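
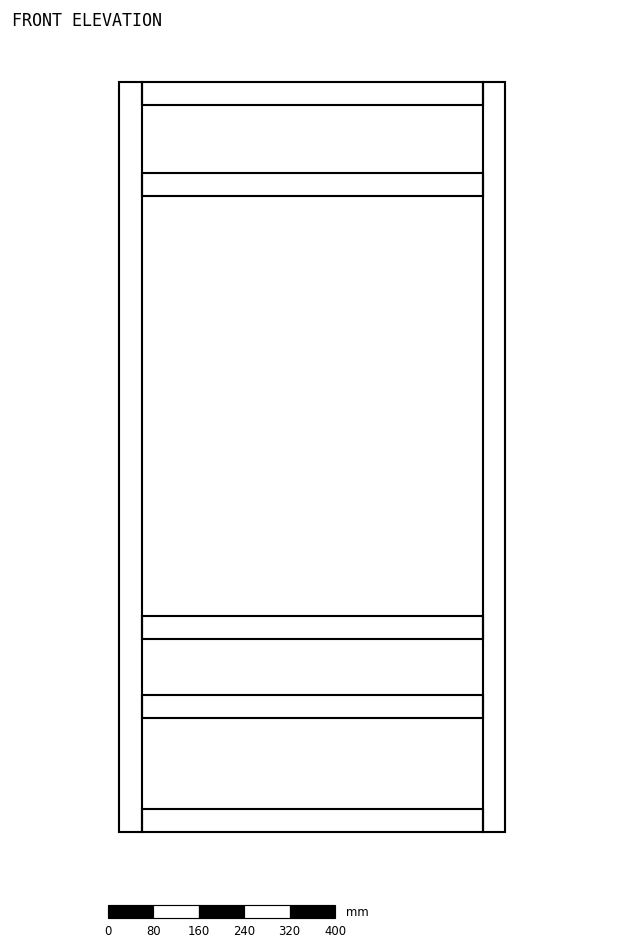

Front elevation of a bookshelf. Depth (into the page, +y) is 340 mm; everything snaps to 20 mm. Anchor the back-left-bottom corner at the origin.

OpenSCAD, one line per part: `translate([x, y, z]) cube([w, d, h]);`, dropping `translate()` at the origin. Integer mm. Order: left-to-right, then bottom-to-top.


cube([40, 340, 1320]);
translate([40, 0, 0]) cube([600, 340, 40]);
translate([40, 0, 200]) cube([600, 340, 40]);
translate([40, 0, 340]) cube([600, 340, 40]);
translate([40, 0, 1120]) cube([600, 340, 40]);
translate([40, 0, 1280]) cube([600, 340, 40]);
translate([640, 0, 0]) cube([40, 340, 1320]);


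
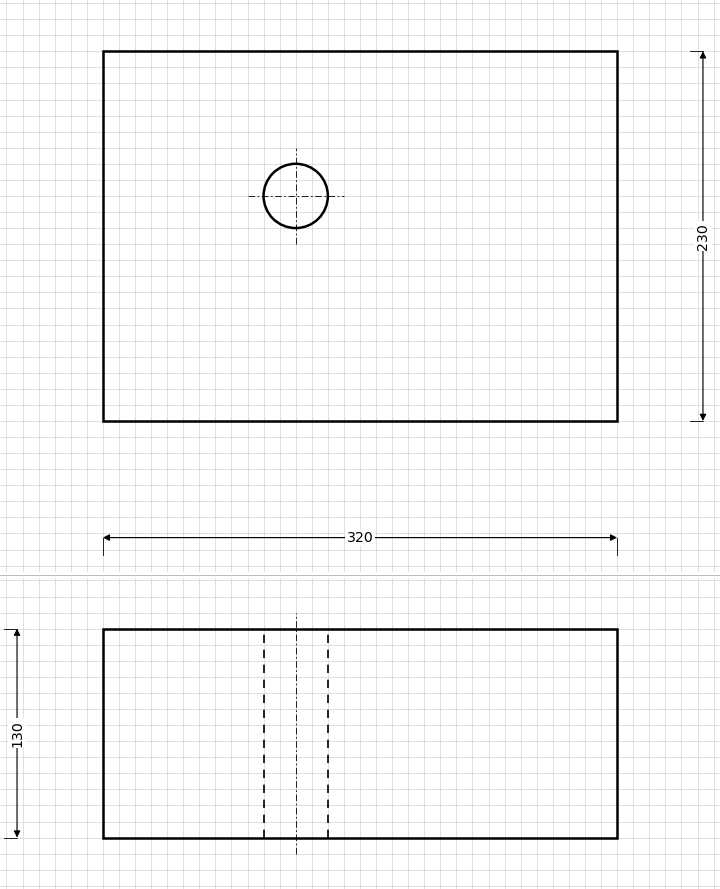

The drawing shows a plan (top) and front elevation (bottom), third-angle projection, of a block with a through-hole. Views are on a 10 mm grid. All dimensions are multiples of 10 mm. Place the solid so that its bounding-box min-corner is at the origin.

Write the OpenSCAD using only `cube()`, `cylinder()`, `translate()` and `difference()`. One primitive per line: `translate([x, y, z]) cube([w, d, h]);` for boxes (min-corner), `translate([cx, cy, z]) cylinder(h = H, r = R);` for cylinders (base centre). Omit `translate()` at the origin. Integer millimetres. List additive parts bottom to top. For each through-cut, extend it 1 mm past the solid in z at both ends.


difference() {
  cube([320, 230, 130]);
  translate([120, 140, -1]) cylinder(h = 132, r = 20);
}


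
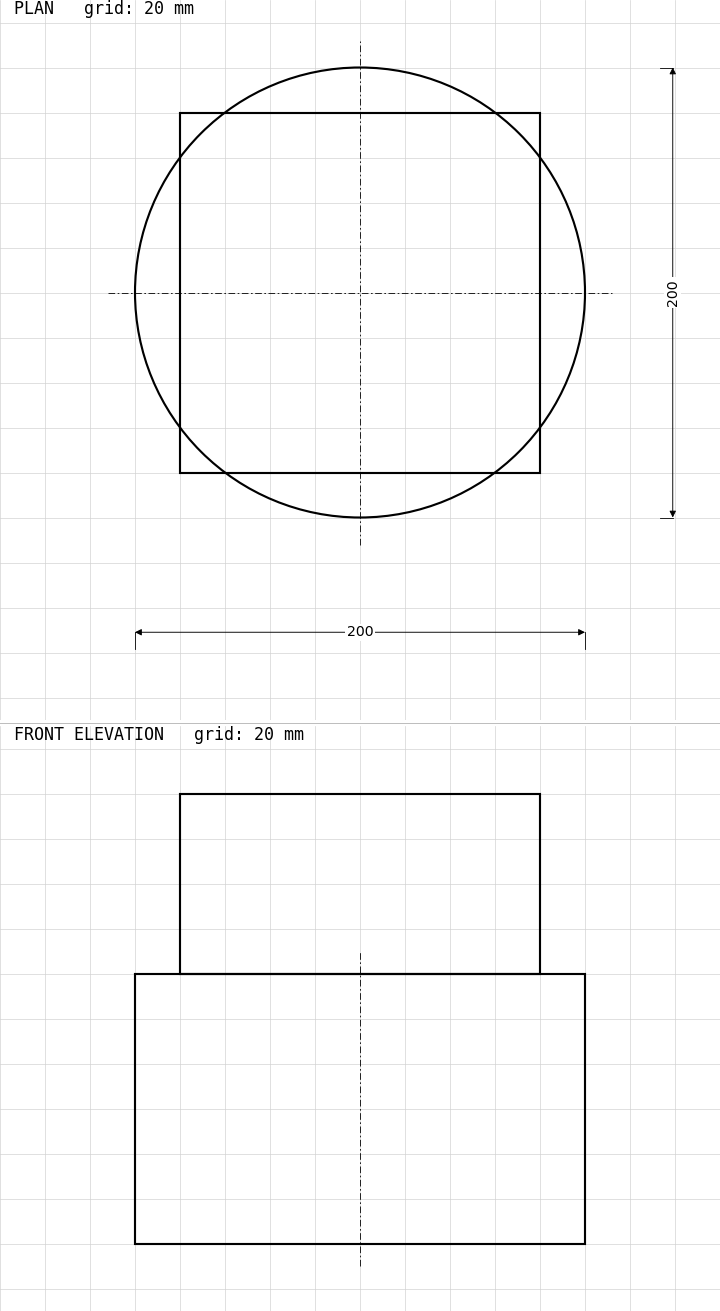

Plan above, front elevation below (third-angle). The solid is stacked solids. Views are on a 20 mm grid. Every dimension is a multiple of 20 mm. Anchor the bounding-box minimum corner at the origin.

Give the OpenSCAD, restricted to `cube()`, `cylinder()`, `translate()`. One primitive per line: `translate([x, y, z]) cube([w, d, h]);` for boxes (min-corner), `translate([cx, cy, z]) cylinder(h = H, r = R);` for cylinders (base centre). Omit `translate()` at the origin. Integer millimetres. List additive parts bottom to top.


translate([100, 100, 0]) cylinder(h = 120, r = 100);
translate([20, 20, 120]) cube([160, 160, 80]);


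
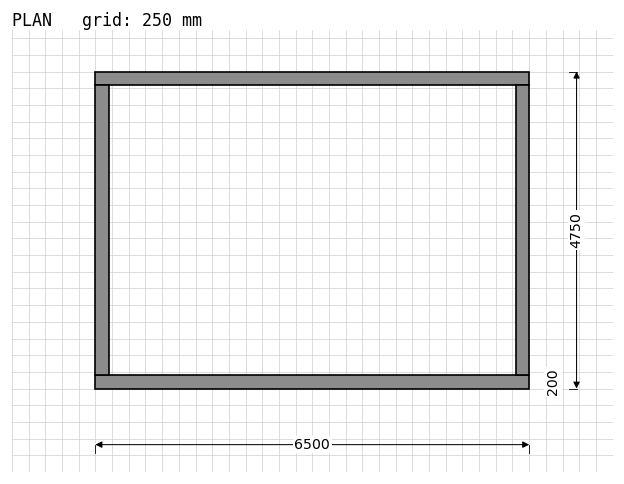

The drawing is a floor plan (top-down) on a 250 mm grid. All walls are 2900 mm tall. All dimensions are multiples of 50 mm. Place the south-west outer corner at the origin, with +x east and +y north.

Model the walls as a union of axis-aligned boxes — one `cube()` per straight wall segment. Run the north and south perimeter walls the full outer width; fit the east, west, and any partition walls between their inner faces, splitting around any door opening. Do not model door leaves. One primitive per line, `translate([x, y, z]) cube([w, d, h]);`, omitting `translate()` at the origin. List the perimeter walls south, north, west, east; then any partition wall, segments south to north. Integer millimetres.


cube([6500, 200, 2900]);
translate([0, 4550, 0]) cube([6500, 200, 2900]);
translate([0, 200, 0]) cube([200, 4350, 2900]);
translate([6300, 200, 0]) cube([200, 4350, 2900]);


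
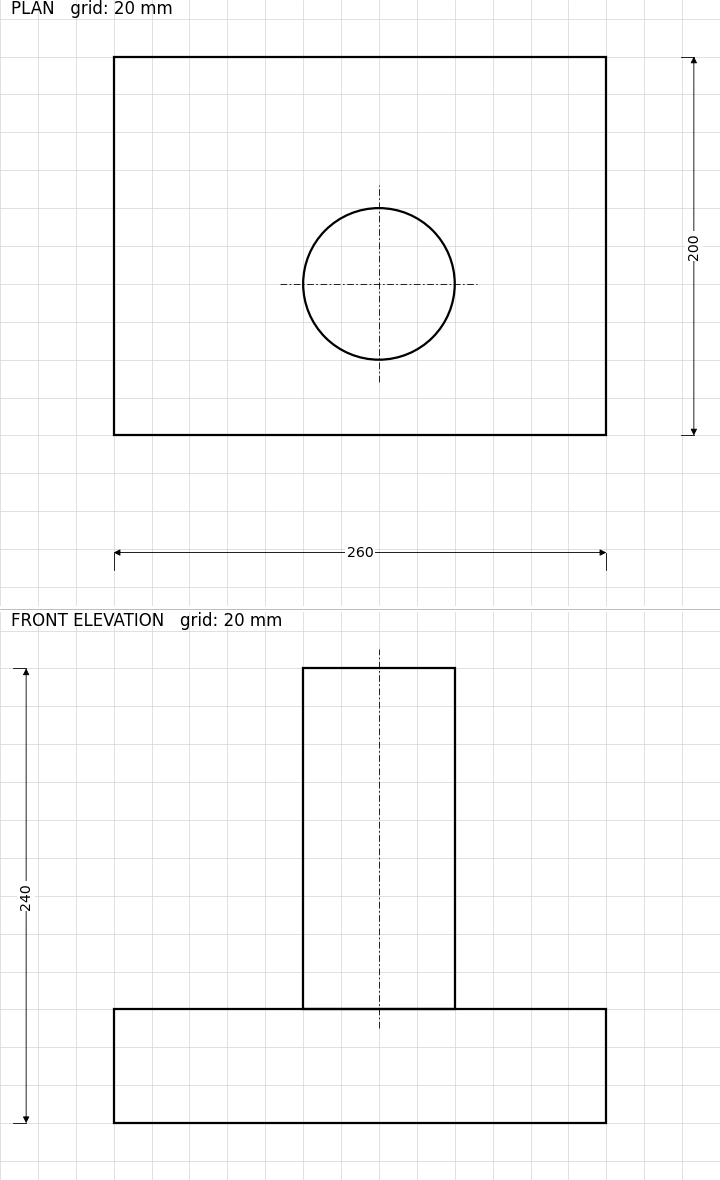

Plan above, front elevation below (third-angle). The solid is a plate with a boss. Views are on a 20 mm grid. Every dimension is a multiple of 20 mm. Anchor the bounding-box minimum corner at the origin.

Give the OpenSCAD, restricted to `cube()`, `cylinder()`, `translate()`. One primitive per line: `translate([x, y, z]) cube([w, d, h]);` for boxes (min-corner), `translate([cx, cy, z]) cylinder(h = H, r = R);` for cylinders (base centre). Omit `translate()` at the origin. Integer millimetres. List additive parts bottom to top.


cube([260, 200, 60]);
translate([140, 80, 60]) cylinder(h = 180, r = 40);


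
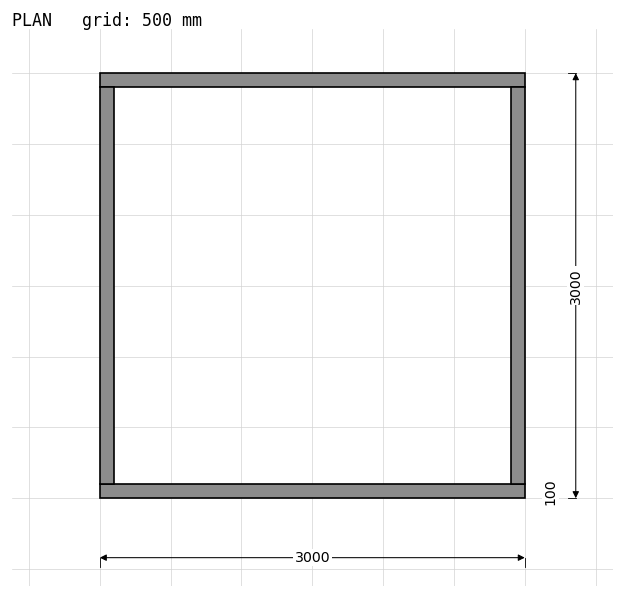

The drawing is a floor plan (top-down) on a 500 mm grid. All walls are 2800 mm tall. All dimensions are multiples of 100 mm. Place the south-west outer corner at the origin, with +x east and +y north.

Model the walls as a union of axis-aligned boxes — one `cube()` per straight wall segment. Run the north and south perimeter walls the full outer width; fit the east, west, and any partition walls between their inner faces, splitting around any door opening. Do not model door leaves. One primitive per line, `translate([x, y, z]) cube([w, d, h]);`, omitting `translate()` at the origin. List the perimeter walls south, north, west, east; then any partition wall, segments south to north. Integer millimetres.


cube([3000, 100, 2800]);
translate([0, 2900, 0]) cube([3000, 100, 2800]);
translate([0, 100, 0]) cube([100, 2800, 2800]);
translate([2900, 100, 0]) cube([100, 2800, 2800]);


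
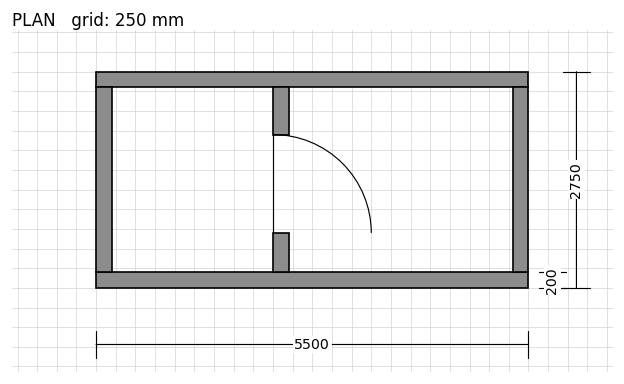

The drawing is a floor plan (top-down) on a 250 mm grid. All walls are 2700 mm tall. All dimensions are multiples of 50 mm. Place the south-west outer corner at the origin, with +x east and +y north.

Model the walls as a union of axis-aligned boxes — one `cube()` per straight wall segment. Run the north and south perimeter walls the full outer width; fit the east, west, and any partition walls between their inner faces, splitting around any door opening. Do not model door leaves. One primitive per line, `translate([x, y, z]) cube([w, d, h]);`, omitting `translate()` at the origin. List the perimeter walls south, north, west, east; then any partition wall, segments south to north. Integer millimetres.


cube([5500, 200, 2700]);
translate([0, 2550, 0]) cube([5500, 200, 2700]);
translate([0, 200, 0]) cube([200, 2350, 2700]);
translate([5300, 200, 0]) cube([200, 2350, 2700]);
translate([2250, 200, 0]) cube([200, 500, 2700]);
translate([2250, 1950, 0]) cube([200, 600, 2700]);


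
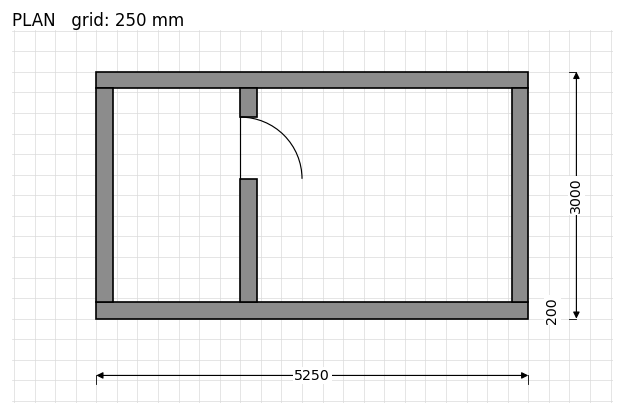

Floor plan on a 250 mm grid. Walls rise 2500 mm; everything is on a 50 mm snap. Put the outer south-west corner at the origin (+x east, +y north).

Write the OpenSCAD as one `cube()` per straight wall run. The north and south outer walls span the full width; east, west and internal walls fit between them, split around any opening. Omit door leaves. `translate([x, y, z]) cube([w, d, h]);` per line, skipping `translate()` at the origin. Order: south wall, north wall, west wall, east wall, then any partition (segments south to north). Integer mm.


cube([5250, 200, 2500]);
translate([0, 2800, 0]) cube([5250, 200, 2500]);
translate([0, 200, 0]) cube([200, 2600, 2500]);
translate([5050, 200, 0]) cube([200, 2600, 2500]);
translate([1750, 200, 0]) cube([200, 1500, 2500]);
translate([1750, 2450, 0]) cube([200, 350, 2500]);


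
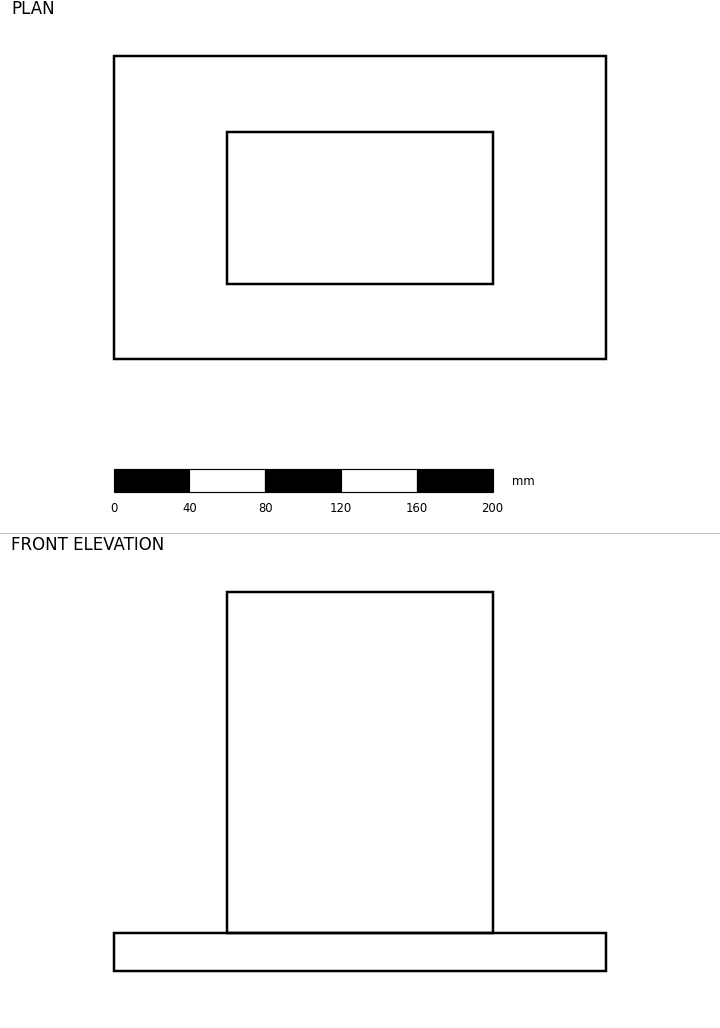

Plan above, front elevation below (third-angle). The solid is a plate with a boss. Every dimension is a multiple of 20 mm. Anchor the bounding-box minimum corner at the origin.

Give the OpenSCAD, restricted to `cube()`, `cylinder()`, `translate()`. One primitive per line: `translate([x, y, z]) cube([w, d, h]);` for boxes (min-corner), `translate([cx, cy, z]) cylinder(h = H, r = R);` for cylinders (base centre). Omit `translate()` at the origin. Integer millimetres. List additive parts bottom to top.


cube([260, 160, 20]);
translate([60, 40, 20]) cube([140, 80, 180]);


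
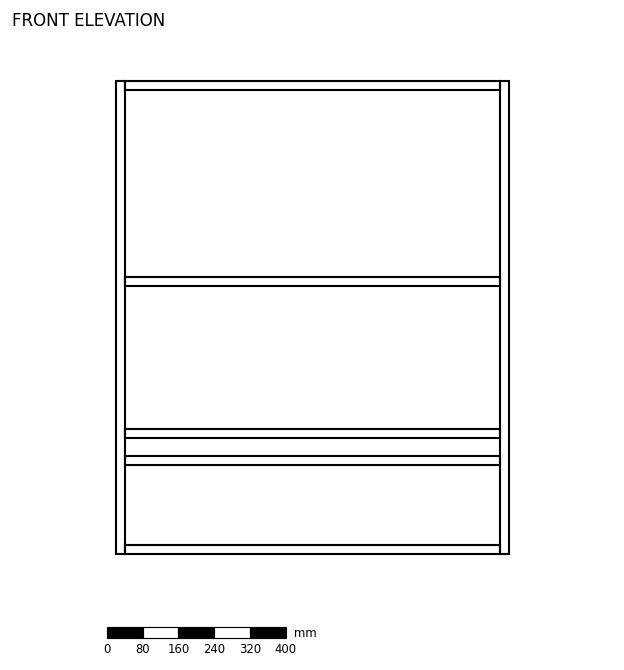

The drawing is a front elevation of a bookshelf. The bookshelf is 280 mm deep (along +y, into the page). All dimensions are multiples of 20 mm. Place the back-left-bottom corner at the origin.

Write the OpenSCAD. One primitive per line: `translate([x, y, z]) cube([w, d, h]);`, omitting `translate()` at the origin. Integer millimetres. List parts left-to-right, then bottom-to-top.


cube([20, 280, 1060]);
translate([20, 0, 0]) cube([840, 280, 20]);
translate([20, 0, 200]) cube([840, 280, 20]);
translate([20, 0, 260]) cube([840, 280, 20]);
translate([20, 0, 600]) cube([840, 280, 20]);
translate([20, 0, 1040]) cube([840, 280, 20]);
translate([860, 0, 0]) cube([20, 280, 1060]);


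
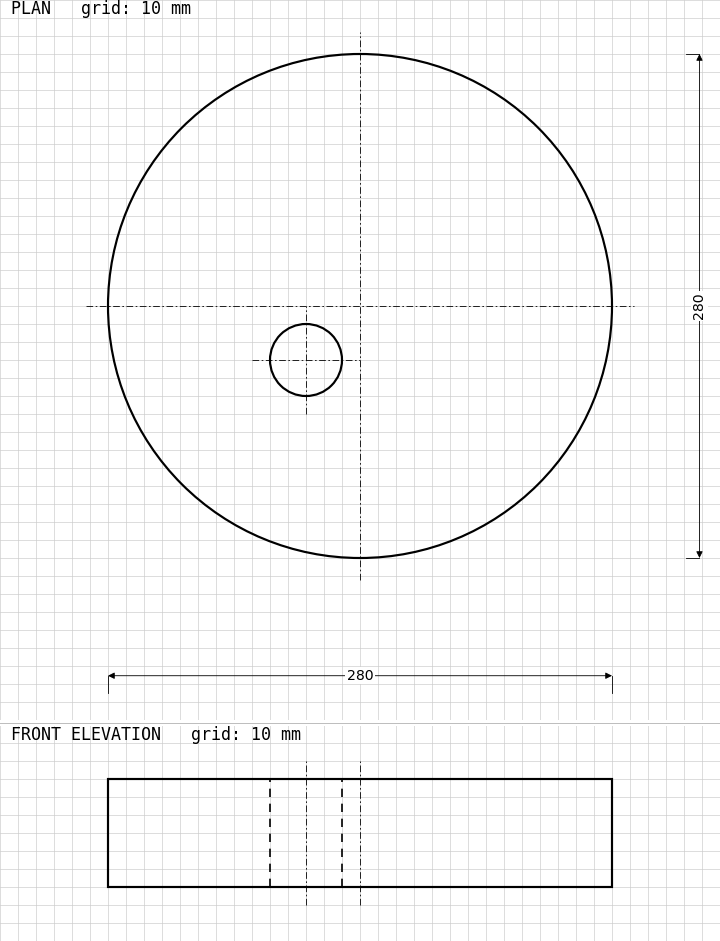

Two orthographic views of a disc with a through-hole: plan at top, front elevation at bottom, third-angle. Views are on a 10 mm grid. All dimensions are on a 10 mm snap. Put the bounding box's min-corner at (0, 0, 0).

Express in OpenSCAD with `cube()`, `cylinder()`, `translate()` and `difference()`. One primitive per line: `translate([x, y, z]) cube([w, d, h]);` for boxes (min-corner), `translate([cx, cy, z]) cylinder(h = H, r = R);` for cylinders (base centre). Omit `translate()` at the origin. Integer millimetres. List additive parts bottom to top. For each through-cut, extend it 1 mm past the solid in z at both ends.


difference() {
  translate([140, 140, 0]) cylinder(h = 60, r = 140);
  translate([110, 110, -1]) cylinder(h = 62, r = 20);
}


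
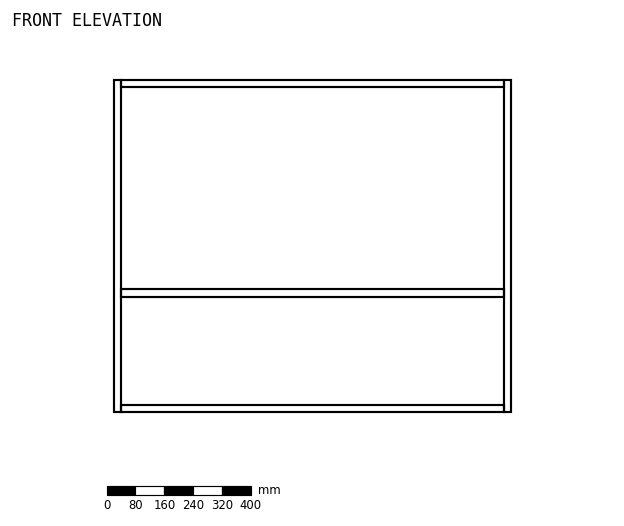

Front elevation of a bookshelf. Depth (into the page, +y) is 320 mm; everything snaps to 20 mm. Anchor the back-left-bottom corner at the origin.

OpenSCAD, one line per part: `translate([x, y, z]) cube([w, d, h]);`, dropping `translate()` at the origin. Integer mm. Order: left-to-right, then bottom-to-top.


cube([20, 320, 920]);
translate([20, 0, 0]) cube([1060, 320, 20]);
translate([20, 0, 320]) cube([1060, 320, 20]);
translate([20, 0, 900]) cube([1060, 320, 20]);
translate([1080, 0, 0]) cube([20, 320, 920]);


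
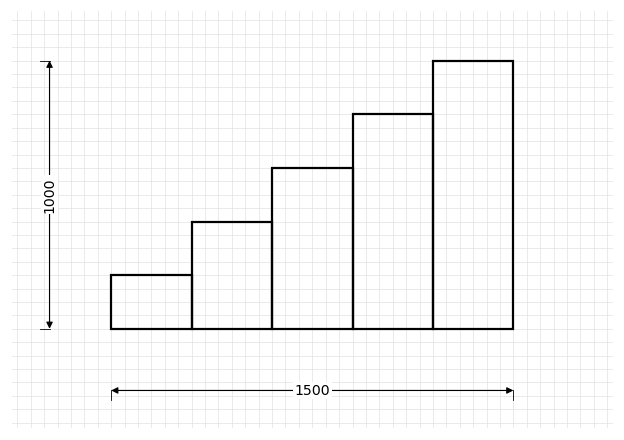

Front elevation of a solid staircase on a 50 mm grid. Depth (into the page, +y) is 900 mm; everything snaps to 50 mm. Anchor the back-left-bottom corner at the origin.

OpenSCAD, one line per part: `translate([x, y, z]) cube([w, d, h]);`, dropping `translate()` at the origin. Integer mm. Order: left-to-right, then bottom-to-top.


cube([300, 900, 200]);
translate([300, 0, 0]) cube([300, 900, 400]);
translate([600, 0, 0]) cube([300, 900, 600]);
translate([900, 0, 0]) cube([300, 900, 800]);
translate([1200, 0, 0]) cube([300, 900, 1000]);


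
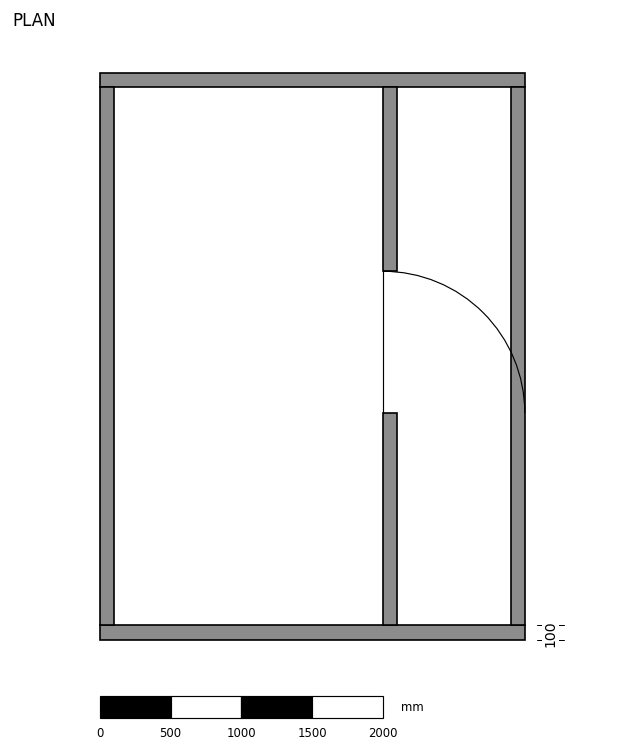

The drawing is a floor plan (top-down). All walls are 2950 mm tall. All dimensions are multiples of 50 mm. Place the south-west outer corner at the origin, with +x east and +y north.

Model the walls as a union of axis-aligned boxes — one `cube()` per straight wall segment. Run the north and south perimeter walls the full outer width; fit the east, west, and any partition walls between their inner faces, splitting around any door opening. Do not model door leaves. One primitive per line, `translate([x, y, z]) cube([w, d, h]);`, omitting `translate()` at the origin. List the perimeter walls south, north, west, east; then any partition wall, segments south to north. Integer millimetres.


cube([3000, 100, 2950]);
translate([0, 3900, 0]) cube([3000, 100, 2950]);
translate([0, 100, 0]) cube([100, 3800, 2950]);
translate([2900, 100, 0]) cube([100, 3800, 2950]);
translate([2000, 100, 0]) cube([100, 1500, 2950]);
translate([2000, 2600, 0]) cube([100, 1300, 2950]);


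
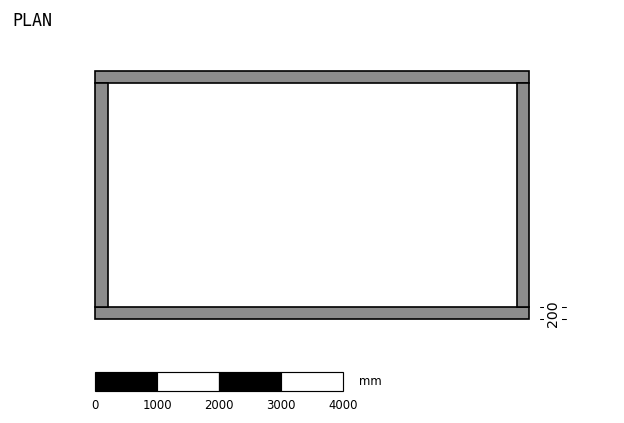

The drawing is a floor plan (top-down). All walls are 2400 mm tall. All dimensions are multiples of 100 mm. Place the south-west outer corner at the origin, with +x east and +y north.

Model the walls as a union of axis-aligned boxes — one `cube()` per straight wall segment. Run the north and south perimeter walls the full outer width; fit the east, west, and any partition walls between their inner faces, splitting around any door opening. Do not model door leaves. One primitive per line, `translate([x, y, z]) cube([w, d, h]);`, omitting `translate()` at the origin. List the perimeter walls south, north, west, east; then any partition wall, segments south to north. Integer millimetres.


cube([7000, 200, 2400]);
translate([0, 3800, 0]) cube([7000, 200, 2400]);
translate([0, 200, 0]) cube([200, 3600, 2400]);
translate([6800, 200, 0]) cube([200, 3600, 2400]);


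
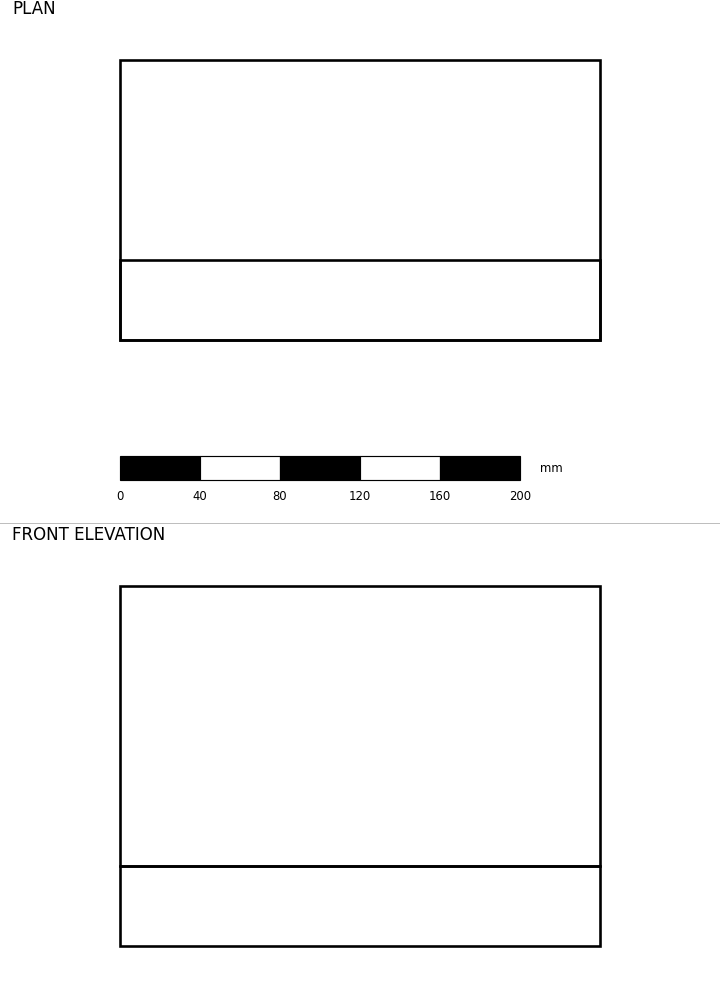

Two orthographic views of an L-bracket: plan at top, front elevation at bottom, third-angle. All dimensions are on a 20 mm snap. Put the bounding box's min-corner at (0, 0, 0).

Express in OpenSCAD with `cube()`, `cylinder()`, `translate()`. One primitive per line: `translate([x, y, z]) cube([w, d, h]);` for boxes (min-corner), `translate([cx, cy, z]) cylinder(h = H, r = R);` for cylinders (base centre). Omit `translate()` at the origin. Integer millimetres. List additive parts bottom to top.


cube([240, 140, 40]);
translate([0, 0, 40]) cube([240, 40, 140]);


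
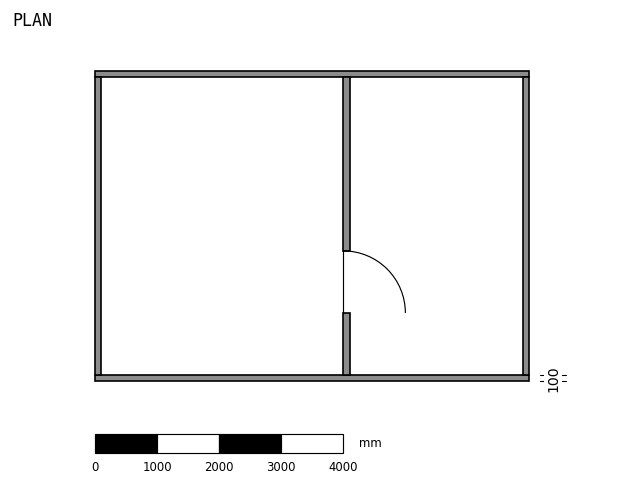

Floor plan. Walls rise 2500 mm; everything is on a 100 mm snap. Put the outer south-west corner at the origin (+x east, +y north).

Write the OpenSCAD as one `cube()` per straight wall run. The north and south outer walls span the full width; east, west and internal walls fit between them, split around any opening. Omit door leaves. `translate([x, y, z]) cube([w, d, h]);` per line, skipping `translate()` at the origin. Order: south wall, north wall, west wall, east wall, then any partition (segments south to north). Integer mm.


cube([7000, 100, 2500]);
translate([0, 4900, 0]) cube([7000, 100, 2500]);
translate([0, 100, 0]) cube([100, 4800, 2500]);
translate([6900, 100, 0]) cube([100, 4800, 2500]);
translate([4000, 100, 0]) cube([100, 1000, 2500]);
translate([4000, 2100, 0]) cube([100, 2800, 2500]);


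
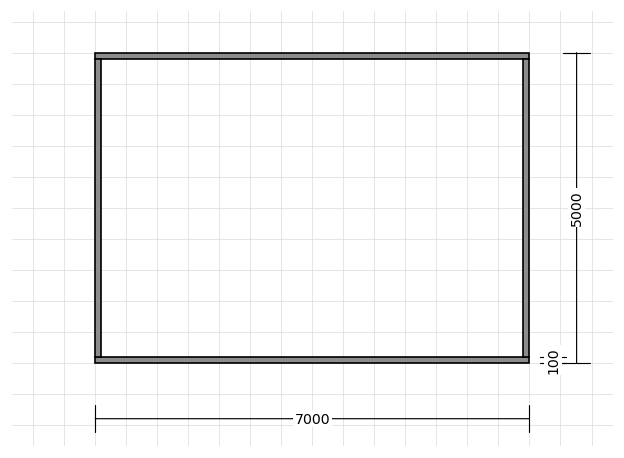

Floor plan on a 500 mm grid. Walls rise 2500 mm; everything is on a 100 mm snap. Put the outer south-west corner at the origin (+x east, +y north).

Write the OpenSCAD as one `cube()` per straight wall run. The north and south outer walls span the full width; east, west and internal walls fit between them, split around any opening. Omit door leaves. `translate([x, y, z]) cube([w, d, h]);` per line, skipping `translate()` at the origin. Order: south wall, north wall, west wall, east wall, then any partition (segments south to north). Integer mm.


cube([7000, 100, 2500]);
translate([0, 4900, 0]) cube([7000, 100, 2500]);
translate([0, 100, 0]) cube([100, 4800, 2500]);
translate([6900, 100, 0]) cube([100, 4800, 2500]);


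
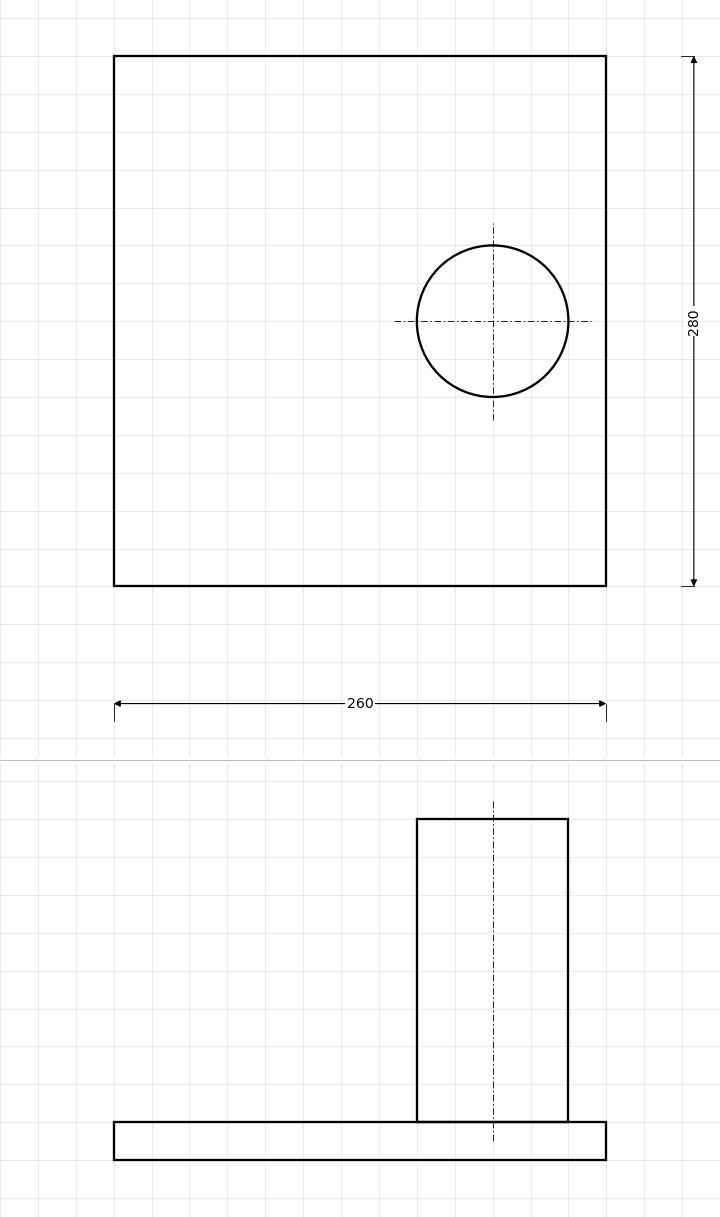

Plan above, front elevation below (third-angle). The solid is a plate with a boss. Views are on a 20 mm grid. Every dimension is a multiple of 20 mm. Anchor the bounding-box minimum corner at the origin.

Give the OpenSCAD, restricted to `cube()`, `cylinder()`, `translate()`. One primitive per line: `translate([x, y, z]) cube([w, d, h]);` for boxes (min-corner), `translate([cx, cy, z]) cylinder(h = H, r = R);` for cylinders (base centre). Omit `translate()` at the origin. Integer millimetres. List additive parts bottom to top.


cube([260, 280, 20]);
translate([200, 140, 20]) cylinder(h = 160, r = 40);


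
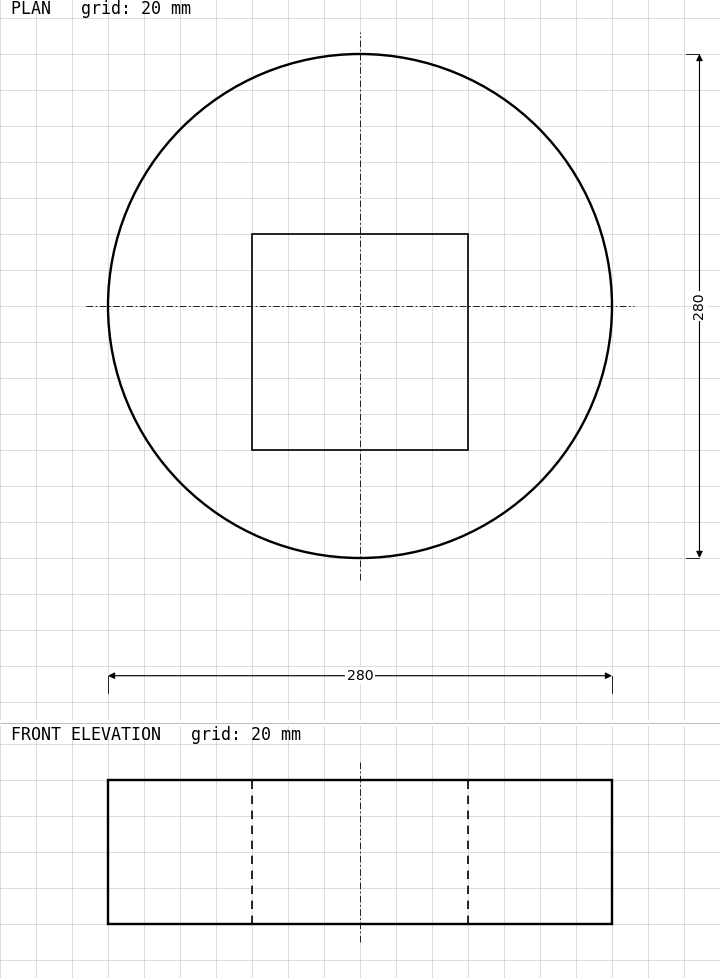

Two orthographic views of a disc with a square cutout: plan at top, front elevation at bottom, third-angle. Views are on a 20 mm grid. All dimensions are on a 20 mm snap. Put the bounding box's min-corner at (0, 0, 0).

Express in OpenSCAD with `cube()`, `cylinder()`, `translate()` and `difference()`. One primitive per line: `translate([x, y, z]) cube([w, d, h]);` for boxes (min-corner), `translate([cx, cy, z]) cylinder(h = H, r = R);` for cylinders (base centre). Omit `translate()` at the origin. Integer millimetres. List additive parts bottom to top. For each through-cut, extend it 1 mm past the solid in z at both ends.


difference() {
  translate([140, 140, 0]) cylinder(h = 80, r = 140);
  translate([80, 60, -1]) cube([120, 120, 82]);
}


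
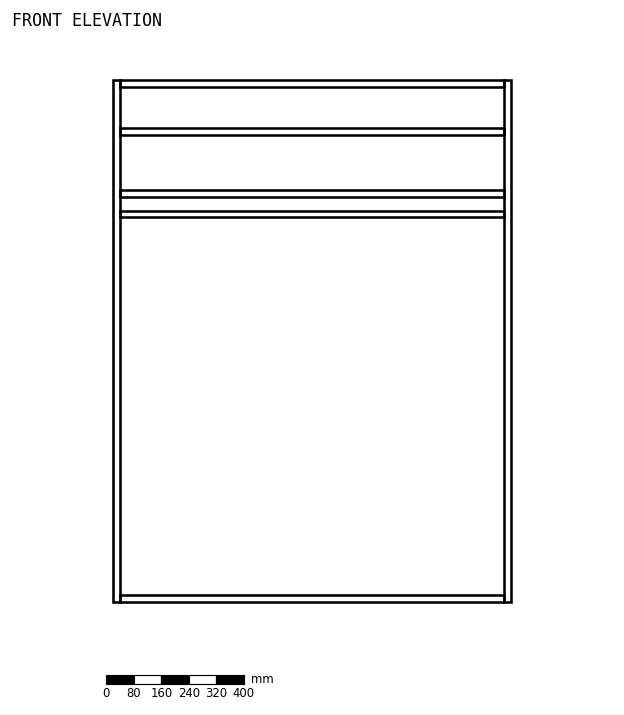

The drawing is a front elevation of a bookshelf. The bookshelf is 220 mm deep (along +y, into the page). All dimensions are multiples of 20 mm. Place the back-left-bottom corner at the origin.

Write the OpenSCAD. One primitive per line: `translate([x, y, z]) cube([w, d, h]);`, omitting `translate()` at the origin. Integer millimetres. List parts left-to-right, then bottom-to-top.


cube([20, 220, 1520]);
translate([20, 0, 0]) cube([1120, 220, 20]);
translate([20, 0, 1120]) cube([1120, 220, 20]);
translate([20, 0, 1180]) cube([1120, 220, 20]);
translate([20, 0, 1360]) cube([1120, 220, 20]);
translate([20, 0, 1500]) cube([1120, 220, 20]);
translate([1140, 0, 0]) cube([20, 220, 1520]);


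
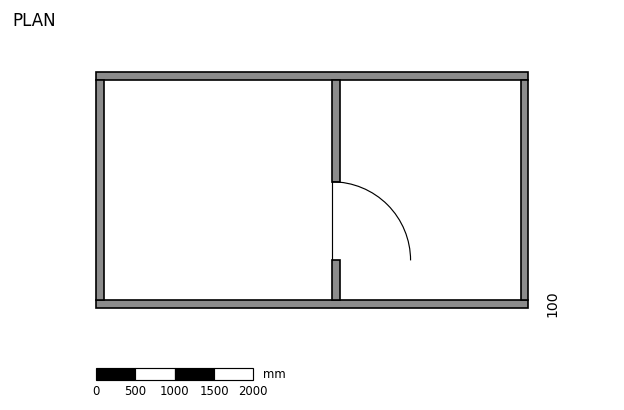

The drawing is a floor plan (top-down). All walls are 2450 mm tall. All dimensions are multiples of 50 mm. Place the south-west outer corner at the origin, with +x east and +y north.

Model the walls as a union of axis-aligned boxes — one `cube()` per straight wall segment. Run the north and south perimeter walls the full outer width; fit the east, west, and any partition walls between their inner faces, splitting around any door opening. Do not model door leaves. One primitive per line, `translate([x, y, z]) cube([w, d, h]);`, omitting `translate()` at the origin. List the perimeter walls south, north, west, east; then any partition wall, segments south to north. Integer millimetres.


cube([5500, 100, 2450]);
translate([0, 2900, 0]) cube([5500, 100, 2450]);
translate([0, 100, 0]) cube([100, 2800, 2450]);
translate([5400, 100, 0]) cube([100, 2800, 2450]);
translate([3000, 100, 0]) cube([100, 500, 2450]);
translate([3000, 1600, 0]) cube([100, 1300, 2450]);


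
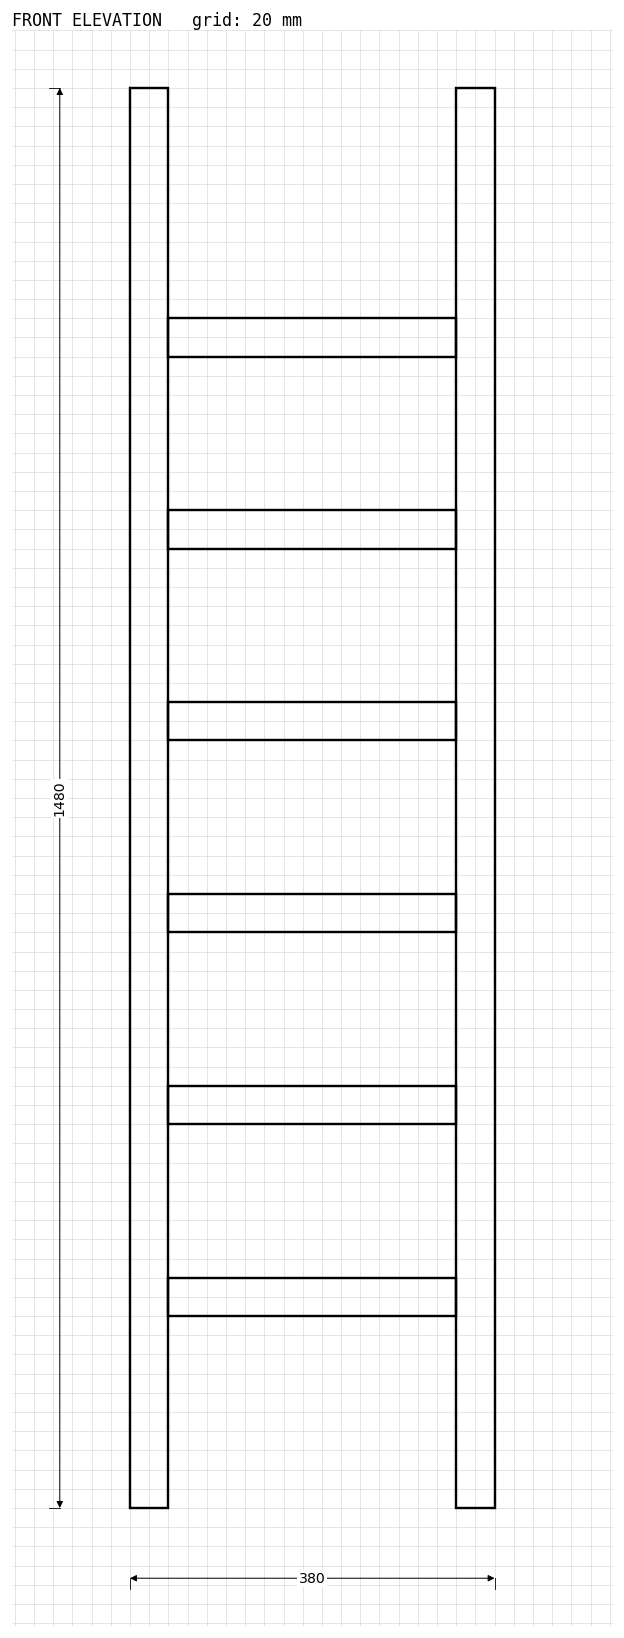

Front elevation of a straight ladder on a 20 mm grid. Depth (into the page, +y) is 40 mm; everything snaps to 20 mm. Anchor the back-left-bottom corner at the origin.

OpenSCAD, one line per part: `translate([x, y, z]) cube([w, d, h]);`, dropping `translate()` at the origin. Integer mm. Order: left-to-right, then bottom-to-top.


cube([40, 40, 1480]);
translate([40, 0, 200]) cube([300, 40, 40]);
translate([40, 0, 400]) cube([300, 40, 40]);
translate([40, 0, 600]) cube([300, 40, 40]);
translate([40, 0, 800]) cube([300, 40, 40]);
translate([40, 0, 1000]) cube([300, 40, 40]);
translate([40, 0, 1200]) cube([300, 40, 40]);
translate([340, 0, 0]) cube([40, 40, 1480]);


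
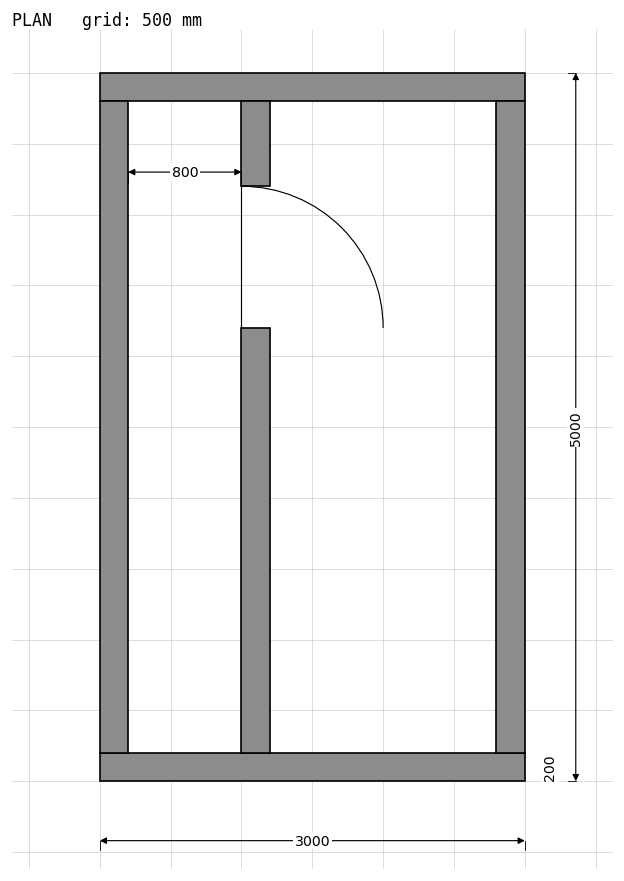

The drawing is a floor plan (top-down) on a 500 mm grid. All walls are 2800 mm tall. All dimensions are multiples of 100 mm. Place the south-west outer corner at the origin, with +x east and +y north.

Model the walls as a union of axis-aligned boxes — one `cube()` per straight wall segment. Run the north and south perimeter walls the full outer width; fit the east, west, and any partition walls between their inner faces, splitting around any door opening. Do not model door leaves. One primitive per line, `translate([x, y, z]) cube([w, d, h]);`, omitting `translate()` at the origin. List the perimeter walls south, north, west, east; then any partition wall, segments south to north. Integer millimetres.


cube([3000, 200, 2800]);
translate([0, 4800, 0]) cube([3000, 200, 2800]);
translate([0, 200, 0]) cube([200, 4600, 2800]);
translate([2800, 200, 0]) cube([200, 4600, 2800]);
translate([1000, 200, 0]) cube([200, 3000, 2800]);
translate([1000, 4200, 0]) cube([200, 600, 2800]);


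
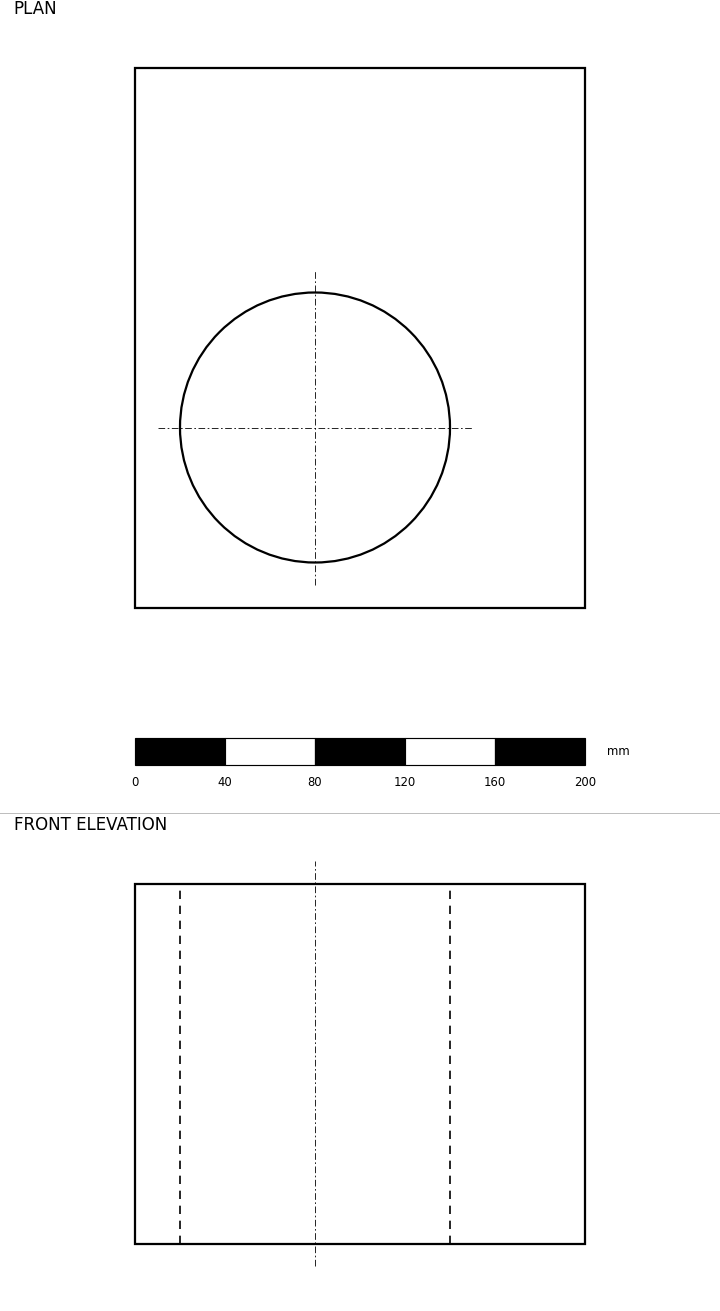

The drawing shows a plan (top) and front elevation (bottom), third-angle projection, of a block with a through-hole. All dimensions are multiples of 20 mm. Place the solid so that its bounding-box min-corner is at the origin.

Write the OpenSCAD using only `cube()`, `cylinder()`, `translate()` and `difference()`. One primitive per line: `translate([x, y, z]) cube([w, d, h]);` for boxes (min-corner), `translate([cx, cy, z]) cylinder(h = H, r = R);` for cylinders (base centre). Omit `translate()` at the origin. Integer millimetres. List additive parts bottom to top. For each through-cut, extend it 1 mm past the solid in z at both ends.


difference() {
  cube([200, 240, 160]);
  translate([80, 80, -1]) cylinder(h = 162, r = 60);
}


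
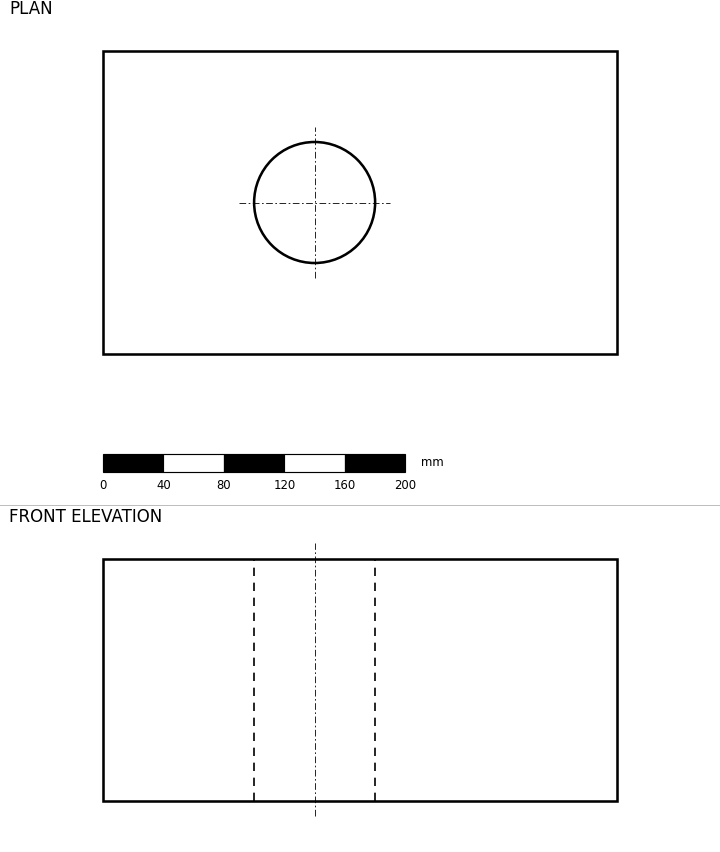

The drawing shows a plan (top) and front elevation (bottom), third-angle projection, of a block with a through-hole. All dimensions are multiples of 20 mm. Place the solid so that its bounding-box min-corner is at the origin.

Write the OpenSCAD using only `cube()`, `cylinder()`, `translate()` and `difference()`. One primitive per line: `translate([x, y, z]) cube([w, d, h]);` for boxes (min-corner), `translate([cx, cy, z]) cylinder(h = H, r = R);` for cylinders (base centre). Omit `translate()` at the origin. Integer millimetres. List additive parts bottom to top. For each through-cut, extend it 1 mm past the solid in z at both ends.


difference() {
  cube([340, 200, 160]);
  translate([140, 100, -1]) cylinder(h = 162, r = 40);
}


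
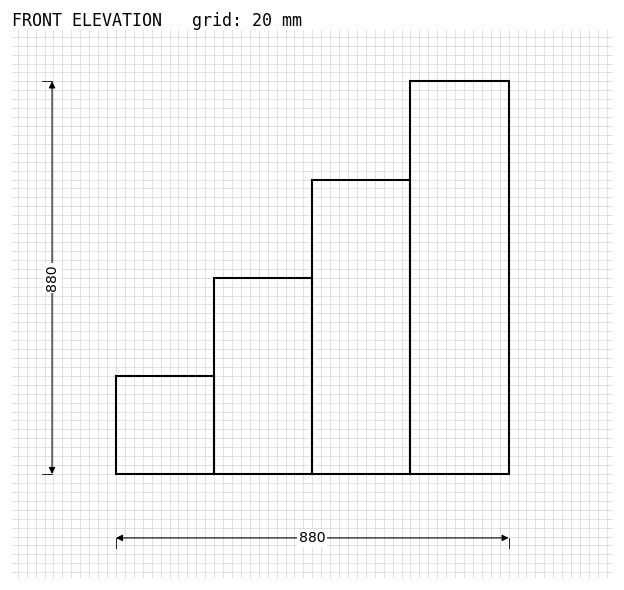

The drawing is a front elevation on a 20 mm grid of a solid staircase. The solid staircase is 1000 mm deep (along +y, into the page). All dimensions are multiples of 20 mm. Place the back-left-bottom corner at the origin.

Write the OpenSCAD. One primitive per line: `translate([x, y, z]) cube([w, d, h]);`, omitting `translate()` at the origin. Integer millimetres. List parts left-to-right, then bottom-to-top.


cube([220, 1000, 220]);
translate([220, 0, 0]) cube([220, 1000, 440]);
translate([440, 0, 0]) cube([220, 1000, 660]);
translate([660, 0, 0]) cube([220, 1000, 880]);


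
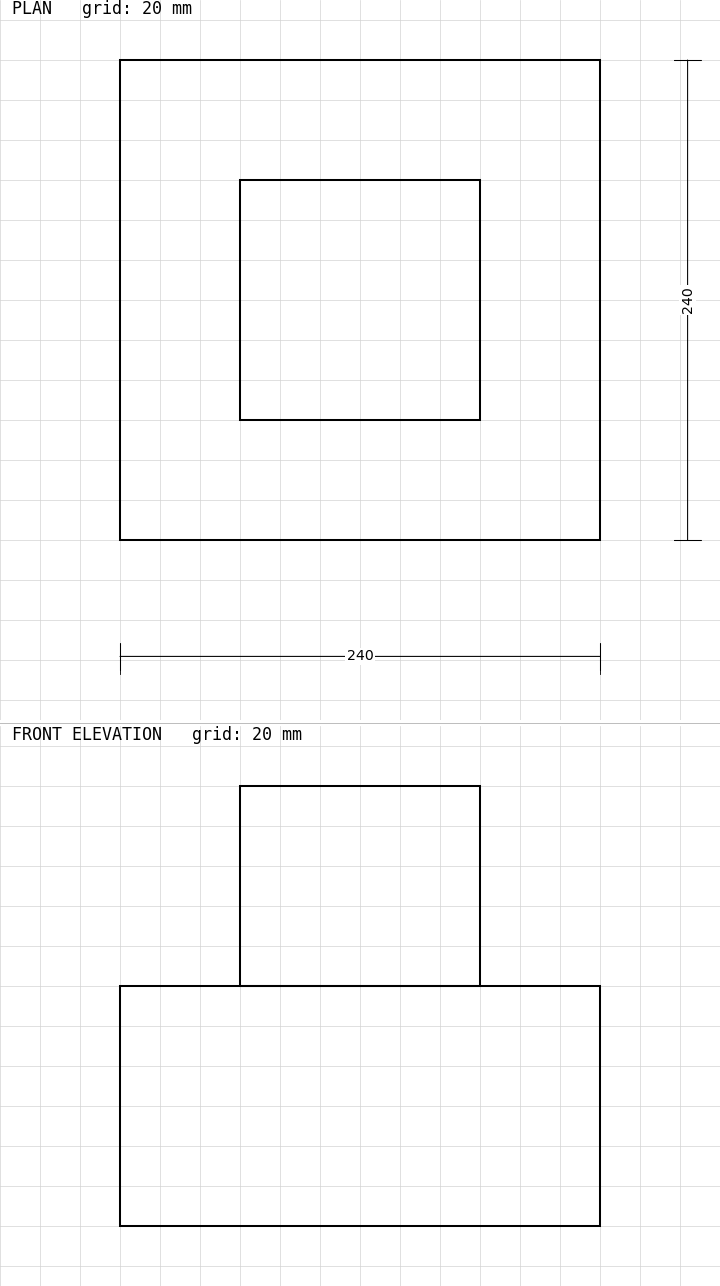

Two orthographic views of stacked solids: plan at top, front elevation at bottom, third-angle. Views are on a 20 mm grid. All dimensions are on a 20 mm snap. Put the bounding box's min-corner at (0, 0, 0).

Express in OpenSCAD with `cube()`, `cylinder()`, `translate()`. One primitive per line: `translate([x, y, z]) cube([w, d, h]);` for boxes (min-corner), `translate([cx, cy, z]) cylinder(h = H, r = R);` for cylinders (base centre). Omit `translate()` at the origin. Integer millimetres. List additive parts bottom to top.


cube([240, 240, 120]);
translate([60, 60, 120]) cube([120, 120, 100]);


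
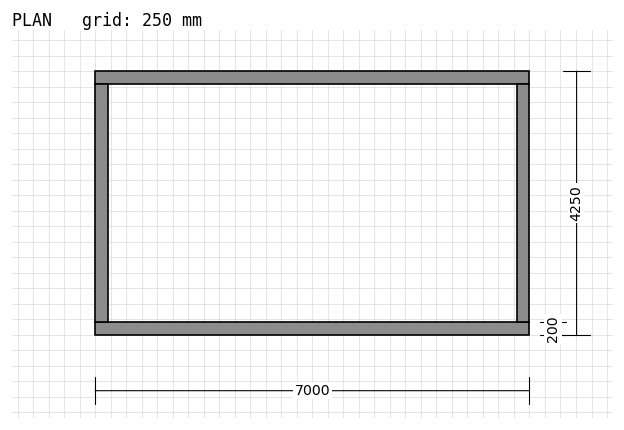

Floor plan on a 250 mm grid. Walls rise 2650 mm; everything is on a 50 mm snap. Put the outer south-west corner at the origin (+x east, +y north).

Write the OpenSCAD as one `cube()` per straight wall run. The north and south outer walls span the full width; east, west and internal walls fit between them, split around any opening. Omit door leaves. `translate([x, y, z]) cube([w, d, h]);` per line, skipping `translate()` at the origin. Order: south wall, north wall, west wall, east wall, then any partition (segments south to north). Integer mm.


cube([7000, 200, 2650]);
translate([0, 4050, 0]) cube([7000, 200, 2650]);
translate([0, 200, 0]) cube([200, 3850, 2650]);
translate([6800, 200, 0]) cube([200, 3850, 2650]);


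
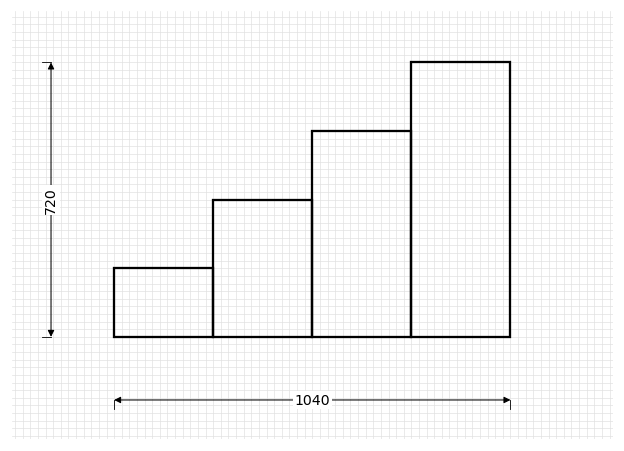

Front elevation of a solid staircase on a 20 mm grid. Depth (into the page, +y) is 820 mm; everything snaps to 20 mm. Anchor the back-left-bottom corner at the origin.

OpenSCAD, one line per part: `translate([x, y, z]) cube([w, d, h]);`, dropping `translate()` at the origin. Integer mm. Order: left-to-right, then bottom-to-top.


cube([260, 820, 180]);
translate([260, 0, 0]) cube([260, 820, 360]);
translate([520, 0, 0]) cube([260, 820, 540]);
translate([780, 0, 0]) cube([260, 820, 720]);


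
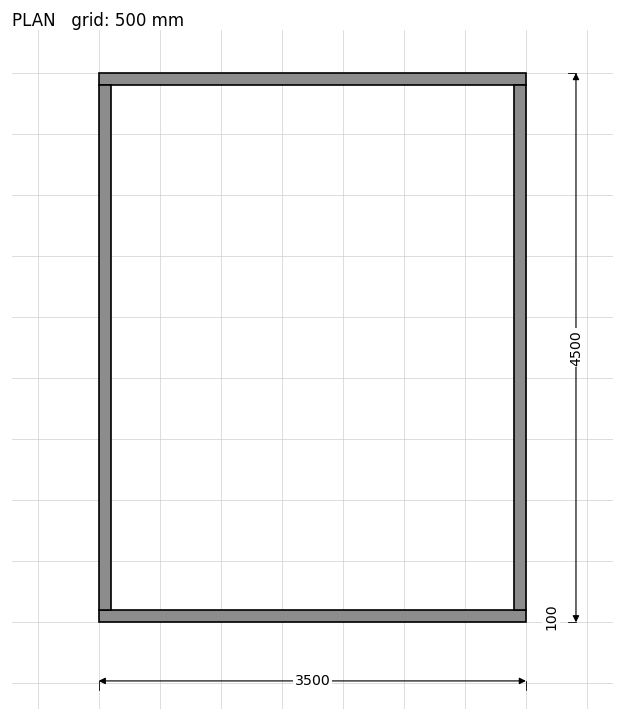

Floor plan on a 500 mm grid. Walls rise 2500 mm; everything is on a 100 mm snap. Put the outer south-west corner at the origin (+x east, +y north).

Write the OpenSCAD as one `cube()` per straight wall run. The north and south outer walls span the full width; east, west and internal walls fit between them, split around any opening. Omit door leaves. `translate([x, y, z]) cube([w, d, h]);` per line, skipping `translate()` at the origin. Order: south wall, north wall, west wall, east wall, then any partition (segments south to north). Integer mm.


cube([3500, 100, 2500]);
translate([0, 4400, 0]) cube([3500, 100, 2500]);
translate([0, 100, 0]) cube([100, 4300, 2500]);
translate([3400, 100, 0]) cube([100, 4300, 2500]);


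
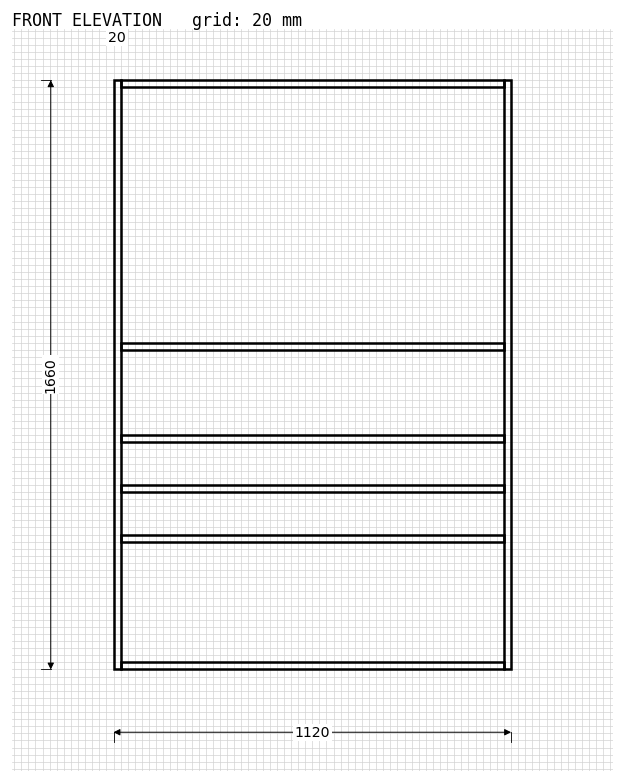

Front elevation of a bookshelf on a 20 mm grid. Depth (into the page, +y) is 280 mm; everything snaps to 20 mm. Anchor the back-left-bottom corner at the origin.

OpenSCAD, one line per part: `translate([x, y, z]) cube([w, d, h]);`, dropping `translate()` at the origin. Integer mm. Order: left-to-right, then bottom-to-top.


cube([20, 280, 1660]);
translate([20, 0, 0]) cube([1080, 280, 20]);
translate([20, 0, 360]) cube([1080, 280, 20]);
translate([20, 0, 500]) cube([1080, 280, 20]);
translate([20, 0, 640]) cube([1080, 280, 20]);
translate([20, 0, 900]) cube([1080, 280, 20]);
translate([20, 0, 1640]) cube([1080, 280, 20]);
translate([1100, 0, 0]) cube([20, 280, 1660]);


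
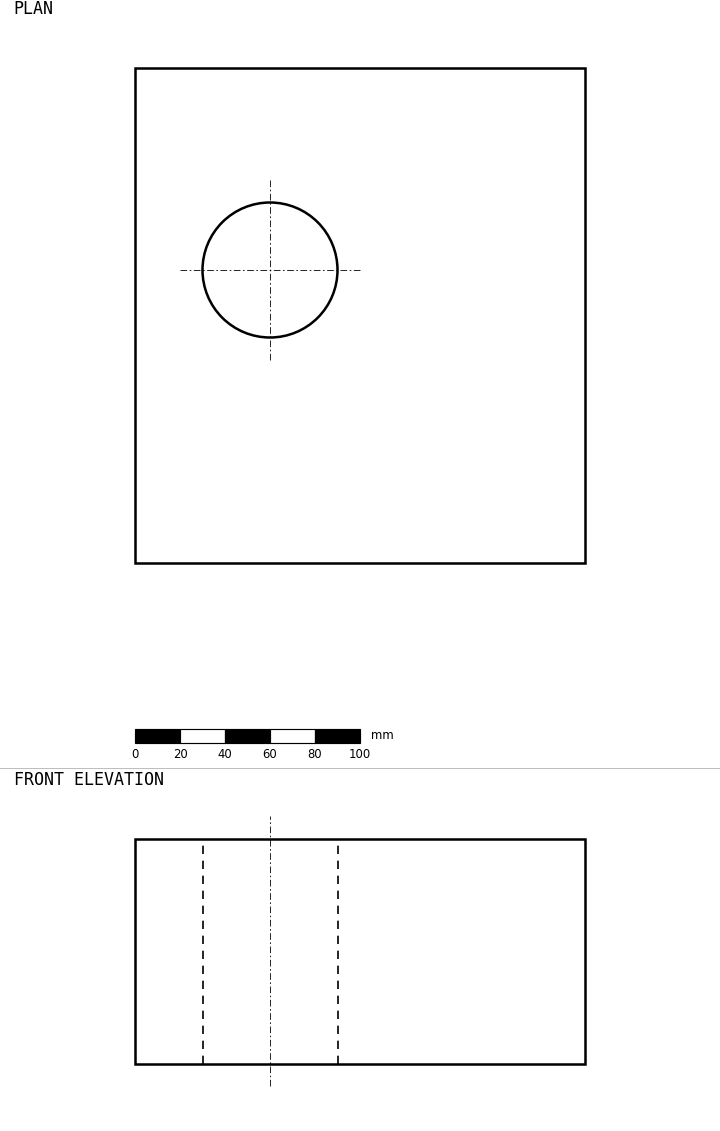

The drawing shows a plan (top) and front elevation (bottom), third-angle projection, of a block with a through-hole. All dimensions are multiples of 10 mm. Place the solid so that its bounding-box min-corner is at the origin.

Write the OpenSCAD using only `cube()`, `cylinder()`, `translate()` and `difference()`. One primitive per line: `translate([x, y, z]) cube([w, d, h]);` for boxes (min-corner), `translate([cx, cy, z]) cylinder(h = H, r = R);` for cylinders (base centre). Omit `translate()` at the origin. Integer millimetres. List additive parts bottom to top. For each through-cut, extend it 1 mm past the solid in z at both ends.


difference() {
  cube([200, 220, 100]);
  translate([60, 130, -1]) cylinder(h = 102, r = 30);
}


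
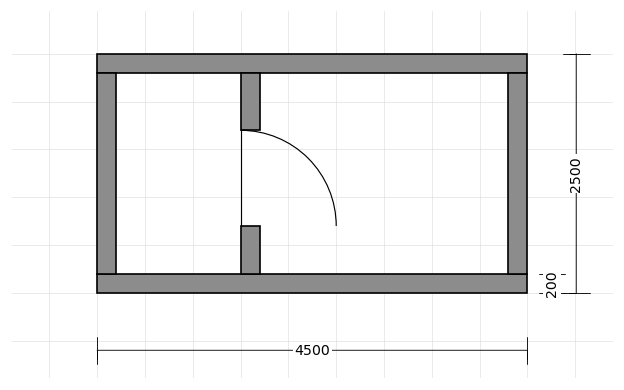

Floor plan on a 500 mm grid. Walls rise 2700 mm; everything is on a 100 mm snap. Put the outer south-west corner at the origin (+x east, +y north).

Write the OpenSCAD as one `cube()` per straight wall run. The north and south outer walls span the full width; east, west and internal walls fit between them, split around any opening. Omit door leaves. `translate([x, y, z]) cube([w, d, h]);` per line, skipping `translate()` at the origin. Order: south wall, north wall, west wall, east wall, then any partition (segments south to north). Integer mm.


cube([4500, 200, 2700]);
translate([0, 2300, 0]) cube([4500, 200, 2700]);
translate([0, 200, 0]) cube([200, 2100, 2700]);
translate([4300, 200, 0]) cube([200, 2100, 2700]);
translate([1500, 200, 0]) cube([200, 500, 2700]);
translate([1500, 1700, 0]) cube([200, 600, 2700]);


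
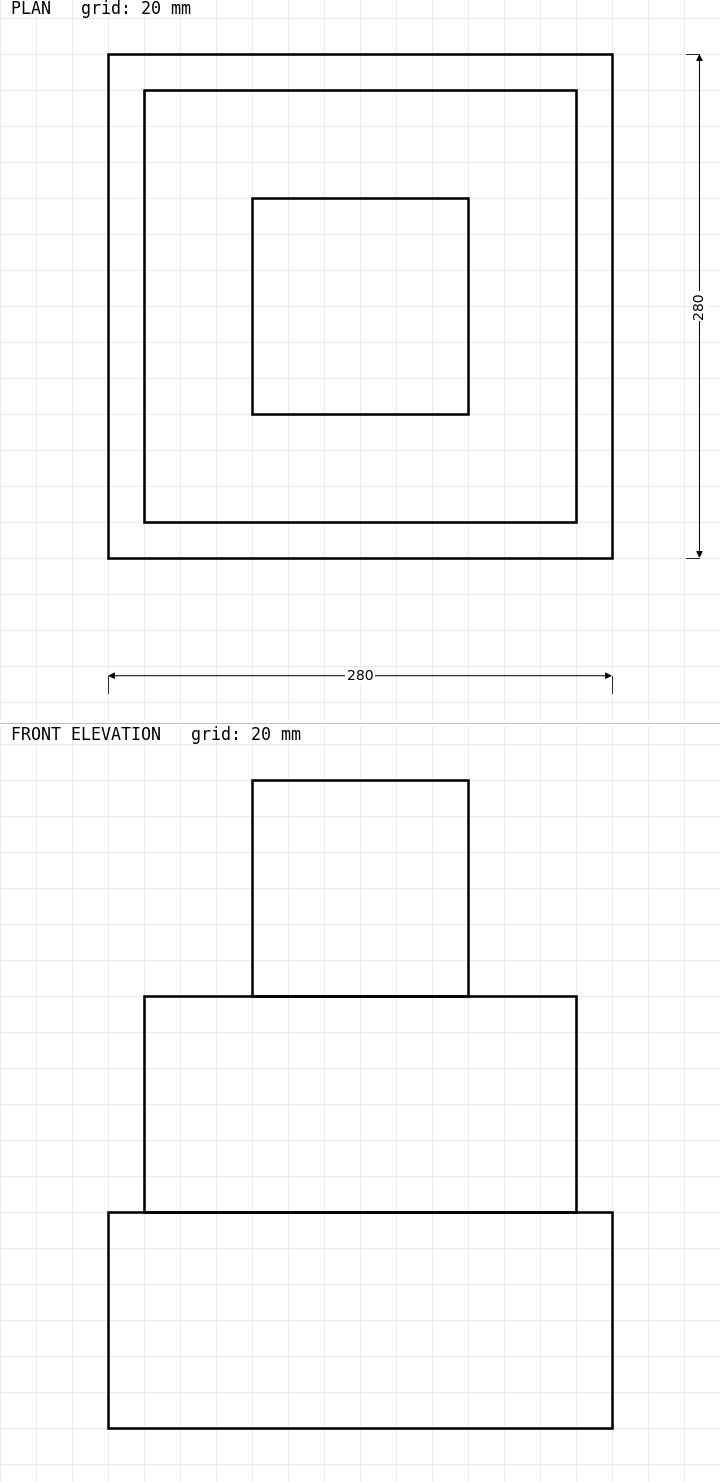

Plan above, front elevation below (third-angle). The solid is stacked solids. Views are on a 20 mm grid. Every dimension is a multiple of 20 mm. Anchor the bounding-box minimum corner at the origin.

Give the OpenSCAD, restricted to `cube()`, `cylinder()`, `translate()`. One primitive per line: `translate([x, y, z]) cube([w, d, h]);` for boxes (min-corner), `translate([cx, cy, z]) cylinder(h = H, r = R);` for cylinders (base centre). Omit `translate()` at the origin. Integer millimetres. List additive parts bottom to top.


cube([280, 280, 120]);
translate([20, 20, 120]) cube([240, 240, 120]);
translate([80, 80, 240]) cube([120, 120, 120]);


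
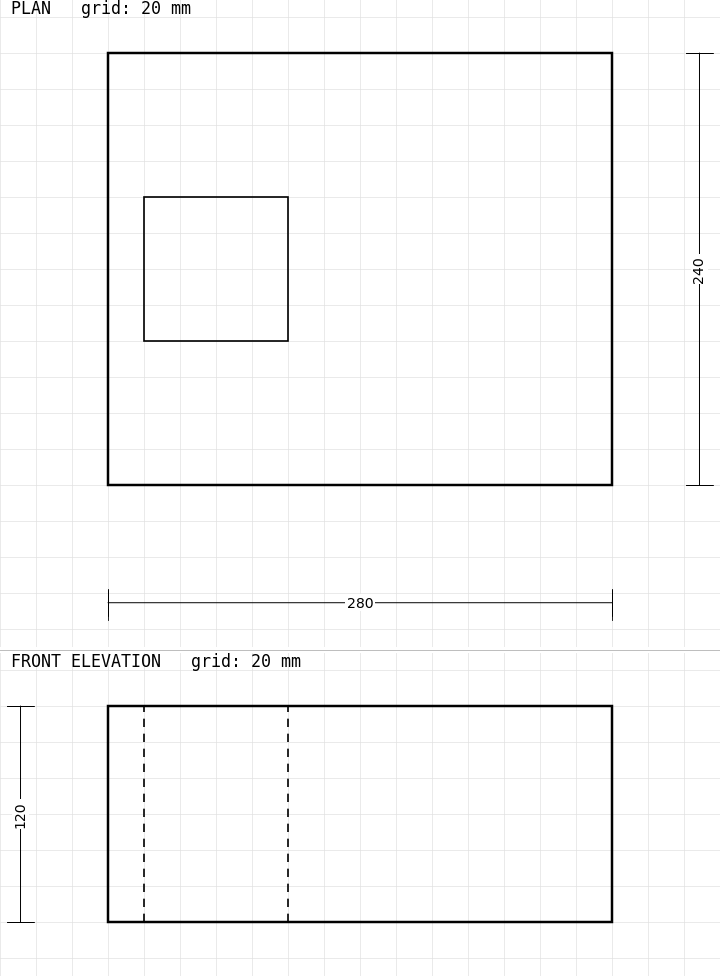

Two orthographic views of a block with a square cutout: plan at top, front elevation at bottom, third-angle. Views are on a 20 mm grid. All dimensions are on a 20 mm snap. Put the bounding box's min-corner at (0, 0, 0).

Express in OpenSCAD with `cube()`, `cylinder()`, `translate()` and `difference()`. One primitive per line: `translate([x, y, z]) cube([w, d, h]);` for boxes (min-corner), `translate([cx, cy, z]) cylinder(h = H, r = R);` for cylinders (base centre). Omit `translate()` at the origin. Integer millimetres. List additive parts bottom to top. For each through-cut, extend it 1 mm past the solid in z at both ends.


difference() {
  cube([280, 240, 120]);
  translate([20, 80, -1]) cube([80, 80, 122]);
}


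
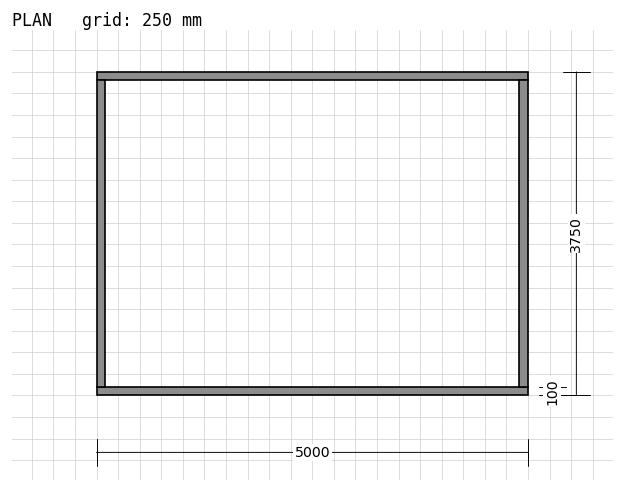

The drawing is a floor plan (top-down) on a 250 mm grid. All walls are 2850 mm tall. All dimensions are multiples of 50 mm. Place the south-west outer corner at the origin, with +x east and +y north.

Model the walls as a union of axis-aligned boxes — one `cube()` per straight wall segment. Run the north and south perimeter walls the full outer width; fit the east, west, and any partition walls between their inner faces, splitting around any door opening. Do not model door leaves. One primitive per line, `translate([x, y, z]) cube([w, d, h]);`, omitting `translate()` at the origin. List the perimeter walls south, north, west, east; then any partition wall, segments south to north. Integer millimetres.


cube([5000, 100, 2850]);
translate([0, 3650, 0]) cube([5000, 100, 2850]);
translate([0, 100, 0]) cube([100, 3550, 2850]);
translate([4900, 100, 0]) cube([100, 3550, 2850]);


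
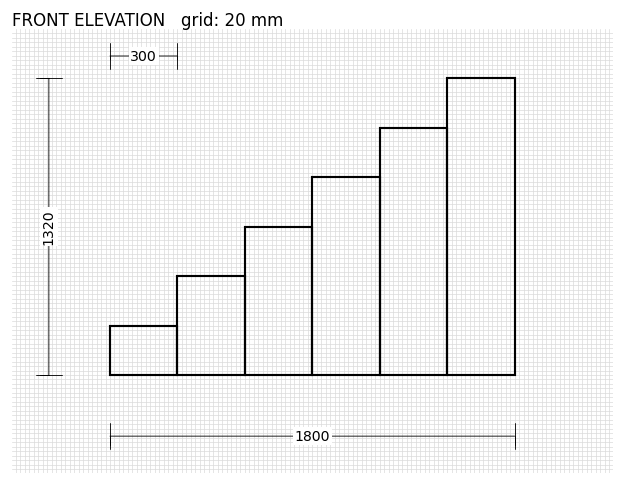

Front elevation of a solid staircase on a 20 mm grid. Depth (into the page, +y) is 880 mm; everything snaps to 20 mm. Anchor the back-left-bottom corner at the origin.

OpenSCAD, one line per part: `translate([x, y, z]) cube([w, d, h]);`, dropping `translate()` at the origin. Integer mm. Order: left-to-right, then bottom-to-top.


cube([300, 880, 220]);
translate([300, 0, 0]) cube([300, 880, 440]);
translate([600, 0, 0]) cube([300, 880, 660]);
translate([900, 0, 0]) cube([300, 880, 880]);
translate([1200, 0, 0]) cube([300, 880, 1100]);
translate([1500, 0, 0]) cube([300, 880, 1320]);


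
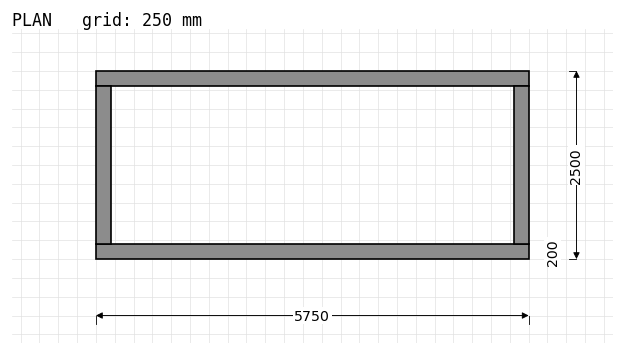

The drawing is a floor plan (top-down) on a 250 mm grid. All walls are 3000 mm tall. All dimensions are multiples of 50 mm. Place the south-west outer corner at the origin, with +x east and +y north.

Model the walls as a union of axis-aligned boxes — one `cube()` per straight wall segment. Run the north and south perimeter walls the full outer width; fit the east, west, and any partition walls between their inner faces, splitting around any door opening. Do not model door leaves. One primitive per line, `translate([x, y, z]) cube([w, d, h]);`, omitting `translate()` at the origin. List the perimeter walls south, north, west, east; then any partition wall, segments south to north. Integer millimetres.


cube([5750, 200, 3000]);
translate([0, 2300, 0]) cube([5750, 200, 3000]);
translate([0, 200, 0]) cube([200, 2100, 3000]);
translate([5550, 200, 0]) cube([200, 2100, 3000]);


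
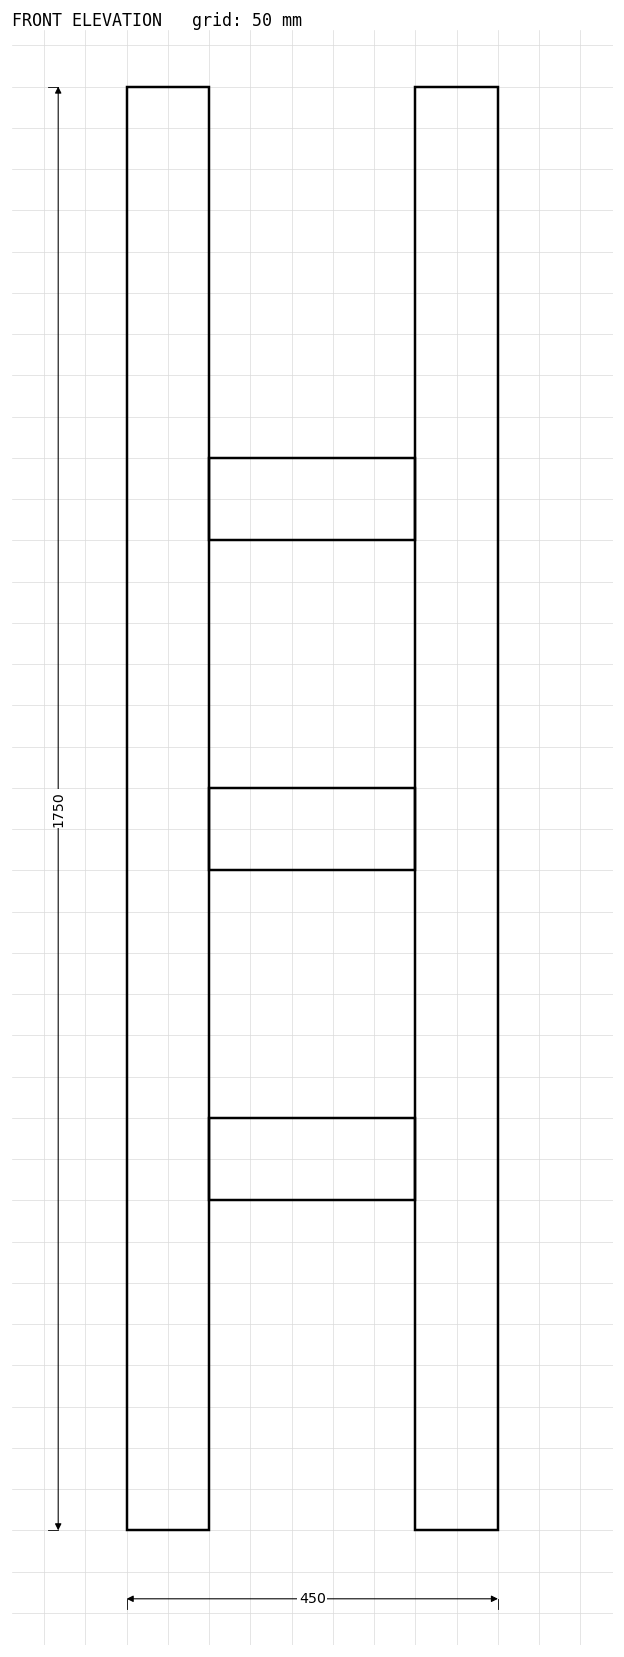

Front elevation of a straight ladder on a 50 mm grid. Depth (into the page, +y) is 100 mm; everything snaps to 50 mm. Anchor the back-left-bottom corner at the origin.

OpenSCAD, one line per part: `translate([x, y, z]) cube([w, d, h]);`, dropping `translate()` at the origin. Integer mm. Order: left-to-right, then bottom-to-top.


cube([100, 100, 1750]);
translate([100, 0, 400]) cube([250, 100, 100]);
translate([100, 0, 800]) cube([250, 100, 100]);
translate([100, 0, 1200]) cube([250, 100, 100]);
translate([350, 0, 0]) cube([100, 100, 1750]);
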